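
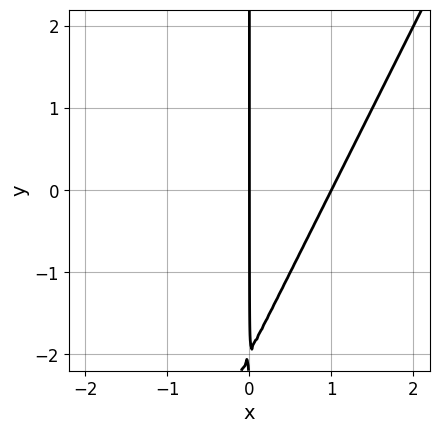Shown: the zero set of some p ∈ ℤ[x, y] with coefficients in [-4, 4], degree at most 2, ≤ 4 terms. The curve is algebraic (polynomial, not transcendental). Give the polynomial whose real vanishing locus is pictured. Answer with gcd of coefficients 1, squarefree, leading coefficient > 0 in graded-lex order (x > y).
2*x^2 - x*y - 2*x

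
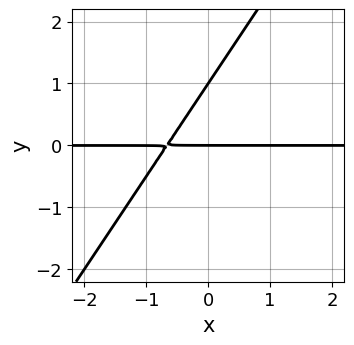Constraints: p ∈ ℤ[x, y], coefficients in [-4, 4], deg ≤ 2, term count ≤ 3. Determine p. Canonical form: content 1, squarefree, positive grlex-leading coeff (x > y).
The degree is 2 — the shape is more complex than any degree-1 curve.
From the visible intercepts: among the integer gridlines, it crosses the y-axis at y ∈ {0, 1}; every point of the x-axis in the box is on the curve.
Together with the visible shape, these determine p as stated.

3*x*y - 2*y^2 + 2*y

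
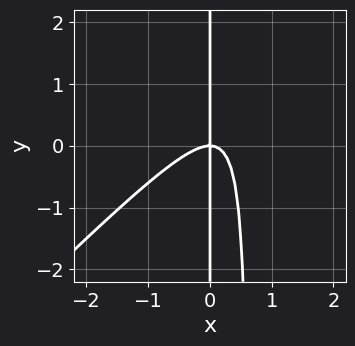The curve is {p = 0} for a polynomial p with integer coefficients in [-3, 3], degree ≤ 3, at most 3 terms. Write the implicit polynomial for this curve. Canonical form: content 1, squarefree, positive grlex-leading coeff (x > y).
3*x^3 - 3*x^2*y + 2*x*y

First, deg p = 3. No degree-2 curve has this shape.
Next, from the visible intercepts: it crosses the x-axis at the gridline x = 0; the visible y-axis segment lies entirely on the curve.
Finally, fitting integer coefficients to these (and the overall shape) gives p.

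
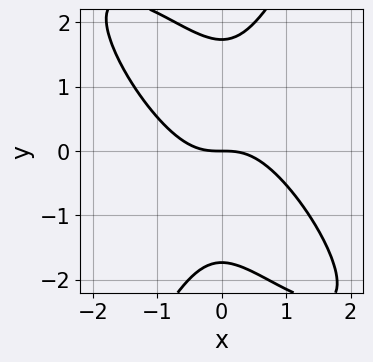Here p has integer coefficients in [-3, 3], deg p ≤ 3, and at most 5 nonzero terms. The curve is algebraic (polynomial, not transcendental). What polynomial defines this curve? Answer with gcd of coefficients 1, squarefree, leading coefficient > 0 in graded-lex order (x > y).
1. deg p = 3. The shape is more complex than any degree-2 curve.
2. From the axis intercepts and sections: it meets the y-axis at y = 0 (among the integer gridlines); one x-axis crossing is at x = 0.
3. These observations pin down the coefficients.

3*x^3 + 3*x^2*y - y^3 + 3*y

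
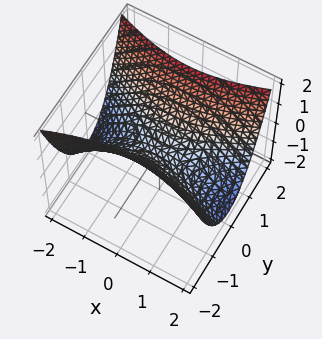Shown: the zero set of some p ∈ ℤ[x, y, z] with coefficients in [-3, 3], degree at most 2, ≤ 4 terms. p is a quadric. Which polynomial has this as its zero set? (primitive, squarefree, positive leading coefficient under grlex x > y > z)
x^2 - 3*y^2 + 3*z

First, deg p = 2.
Next, symmetries: the y ↦ −y reflection is a symmetry, so y appears only in even powers; it's symmetric under x → −x, forcing even powers of x.
Then, checking where it meets the axes: it crosses the x-axis at the gridline x = 0; it meets the y-axis at y = 0 (among the integer gridlines); one z-axis crossing is at z = 0.
Finally, together with the visible shape, these determine p as stated.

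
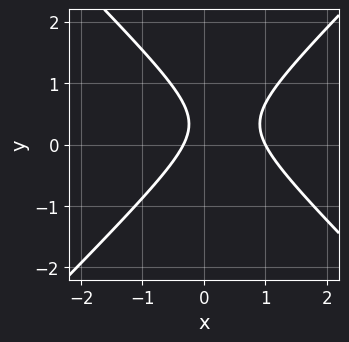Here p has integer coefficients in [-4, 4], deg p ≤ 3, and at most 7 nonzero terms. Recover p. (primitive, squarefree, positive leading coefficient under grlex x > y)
1. deg p = 2.
2. Against the integer gridlines: it misses every integer gridline on the y-axis; it meets the x-axis at x = 1 (among the integer gridlines).
3. Putting this together gives p.

3*x^2 - 3*y^2 - 2*x + 2*y - 1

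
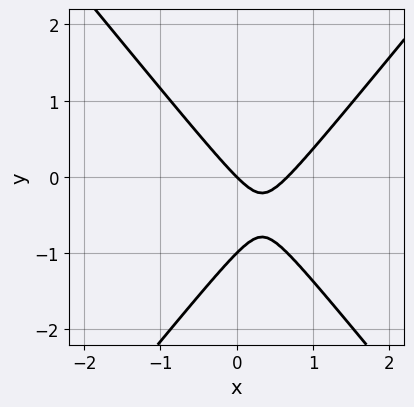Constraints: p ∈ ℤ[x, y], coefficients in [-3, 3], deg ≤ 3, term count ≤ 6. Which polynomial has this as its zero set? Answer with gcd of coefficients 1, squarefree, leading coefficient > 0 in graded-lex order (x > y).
3*x^2 - 2*y^2 - 2*x - 2*y

deg p = 2. The shape is more complex than any degree-1 curve.
Checking where it meets the axes: the y-axis gridline crossings are at y ∈ {-1, 0}; it meets the x-axis at x = 0 (among the integer gridlines).
Putting this together gives p.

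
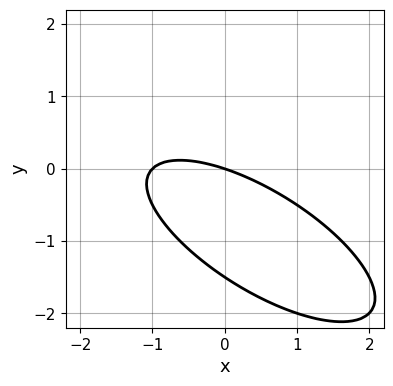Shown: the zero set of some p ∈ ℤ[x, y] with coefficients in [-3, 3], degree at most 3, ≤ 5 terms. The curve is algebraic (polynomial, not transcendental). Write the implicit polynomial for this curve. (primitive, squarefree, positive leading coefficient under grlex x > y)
x^2 + 2*x*y + 2*y^2 + x + 3*y

First, the degree is 2 — no degree-1 curve has this shape.
Next, from the visible intercepts: the x-axis gridline crossings are at x ∈ {-1, 0}; it crosses the y-axis at the gridline y = 0.
Finally, fitting integer coefficients to these (and the overall shape) gives p.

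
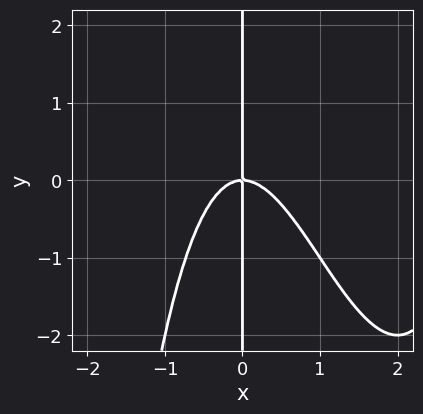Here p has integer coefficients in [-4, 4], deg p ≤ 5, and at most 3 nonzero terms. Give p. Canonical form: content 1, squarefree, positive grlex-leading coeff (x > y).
x^4 - 3*x^3 - 2*x*y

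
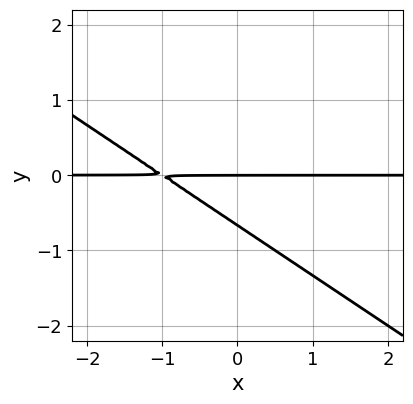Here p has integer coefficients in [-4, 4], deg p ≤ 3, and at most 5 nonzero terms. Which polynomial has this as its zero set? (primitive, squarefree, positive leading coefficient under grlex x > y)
Degree: the shape is more complex than any degree-1 curve, so deg p = 2.
Against the integer gridlines: every point of the x-axis in the box is on the curve; it crosses the y-axis at the gridline y = 0.
These observations pin down the coefficients.

2*x*y + 3*y^2 + 2*y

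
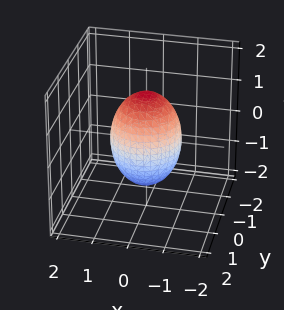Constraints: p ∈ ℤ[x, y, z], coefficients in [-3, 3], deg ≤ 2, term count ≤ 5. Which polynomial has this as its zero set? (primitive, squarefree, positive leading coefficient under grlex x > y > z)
2*x^2 + 2*y^2 + z^2 - 2

(a) The degree is 2 — a closed, bounded, convex surface; a quadric.
(b) Symmetries: it's symmetric under z → −z, forcing even powers of z; every cross-section ⟂ z is a circle, so x, y appear only via x² + y².
(c) From the visible intercepts: a circular section at z = 1 has radius between 0 and 1; the x-axis gridline crossings are at x ∈ {-1, 1}.
(d) The integer polynomial consistent with all of this is the stated p.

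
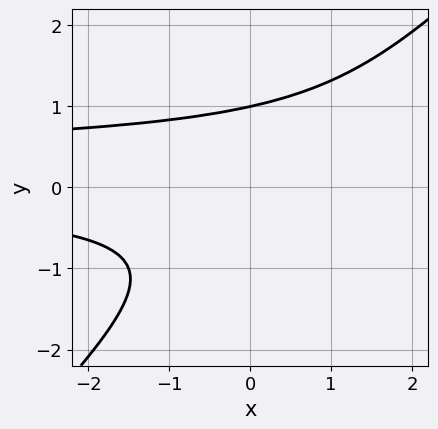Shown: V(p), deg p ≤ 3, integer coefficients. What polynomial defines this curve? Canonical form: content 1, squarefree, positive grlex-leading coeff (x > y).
3*x*y^2 - 3*y^3 - x*y + 3

First, the degree is 3 — the shape is more complex than any degree-2 curve.
Then, against the integer gridlines: it misses every integer gridline on the x-axis; it meets the y-axis at y = 1 (among the integer gridlines).
Finally, solving for integer coefficients yields p as stated.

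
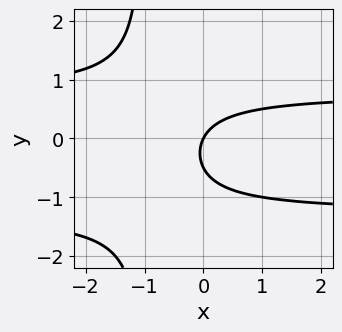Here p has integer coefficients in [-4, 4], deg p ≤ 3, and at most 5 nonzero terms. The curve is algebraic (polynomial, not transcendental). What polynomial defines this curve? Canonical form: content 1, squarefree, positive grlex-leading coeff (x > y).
2*x*y^2 + x*y + 2*y^2 - 2*x + y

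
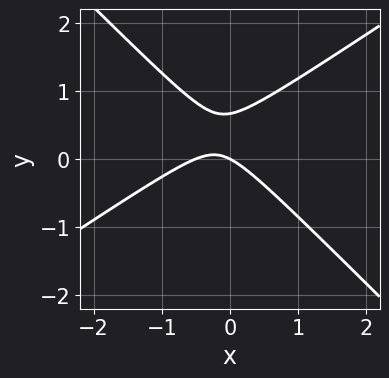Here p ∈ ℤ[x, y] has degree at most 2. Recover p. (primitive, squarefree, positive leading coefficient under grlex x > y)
2*x^2 - x*y - 3*y^2 + x + 2*y

1. deg p = 2. A generic line meets the curve in up to 2 points.
2. From the visible intercepts: it meets the x-axis at x = 0 (among the integer gridlines); one y-axis crossing is at y = 0.
3. These observations pin down the coefficients.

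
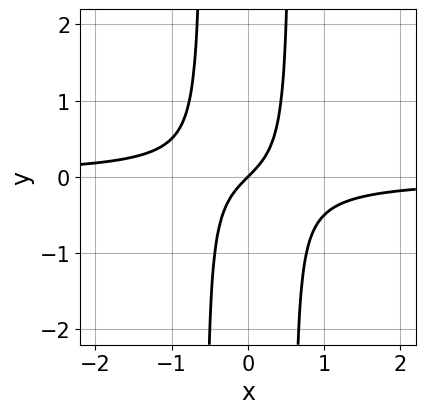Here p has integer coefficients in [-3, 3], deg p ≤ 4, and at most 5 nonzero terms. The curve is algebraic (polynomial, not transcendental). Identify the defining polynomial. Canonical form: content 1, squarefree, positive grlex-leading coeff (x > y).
First, degree: the shape is more complex than any degree-2 curve, so deg p = 3.
Then, against the integer gridlines: it meets the x-axis at x = 0 (among the integer gridlines); it meets the y-axis at y = 0 (among the integer gridlines).
Finally, putting this together gives p.

3*x^2*y + x - y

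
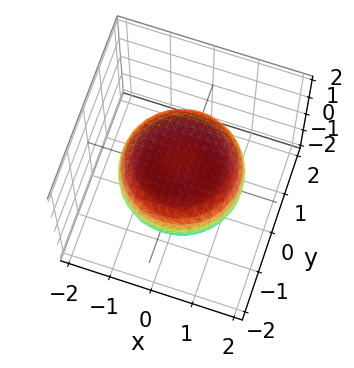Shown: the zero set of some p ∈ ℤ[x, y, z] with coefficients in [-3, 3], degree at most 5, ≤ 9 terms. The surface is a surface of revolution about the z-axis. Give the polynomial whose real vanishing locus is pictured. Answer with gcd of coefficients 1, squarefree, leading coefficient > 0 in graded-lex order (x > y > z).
1. The degree is 4 — a generic line meets the surface in up to 4 points.
2. By symmetry, every cross-section ⟂ z is a circle, so x, y appear only via x² + y².
3. Reading off the gridlines: a circular section at z = 0 has radius between 1 and 2.
4. Assembling these constraints gives the stated polynomial.

x^4 + 2*x^2*y^2 + y^4 - x^2 - y^2 + 3*z^2 - 2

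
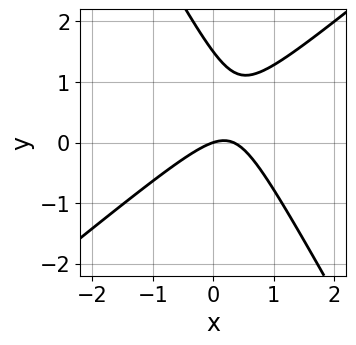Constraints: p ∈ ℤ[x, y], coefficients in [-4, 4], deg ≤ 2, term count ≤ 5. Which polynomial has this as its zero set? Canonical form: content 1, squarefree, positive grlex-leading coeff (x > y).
3*x^2 - 2*x*y - 2*y^2 - x + 3*y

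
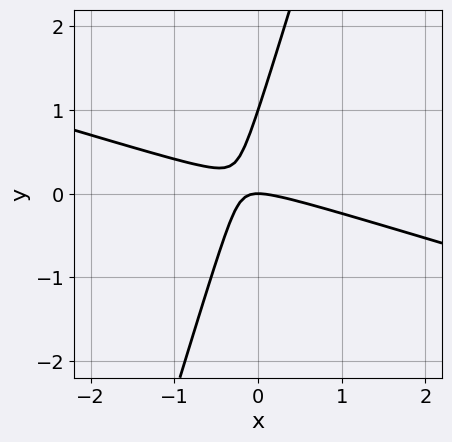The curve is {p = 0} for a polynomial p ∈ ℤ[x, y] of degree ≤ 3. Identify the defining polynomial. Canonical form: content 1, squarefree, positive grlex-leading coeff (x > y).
The degree is 2 — a generic line meets the curve in up to 2 points.
Checking where it meets the axes: it meets the x-axis at x = 0 (among the integer gridlines); among the integer gridlines, it crosses the y-axis at y ∈ {0, 1}.
Matching integer coefficients to the picture gives p.

x^2 + 3*x*y - y^2 + y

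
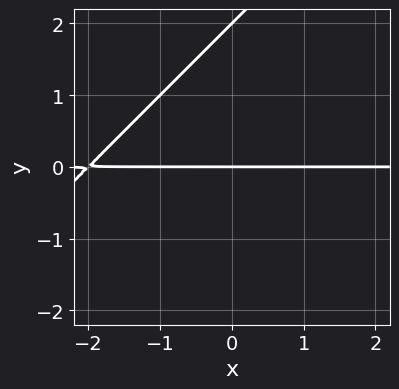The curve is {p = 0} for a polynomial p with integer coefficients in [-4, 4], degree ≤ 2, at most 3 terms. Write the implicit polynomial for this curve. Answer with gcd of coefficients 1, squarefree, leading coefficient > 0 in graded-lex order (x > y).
x*y - y^2 + 2*y

(a) Degree: no degree-1 curve has this shape, so deg p = 2.
(b) Against the integer gridlines: the visible x-axis segment lies entirely on the curve; among the integer gridlines, it crosses the y-axis at y ∈ {0, 2}.
(c) These observations pin down the coefficients.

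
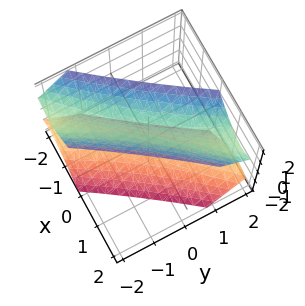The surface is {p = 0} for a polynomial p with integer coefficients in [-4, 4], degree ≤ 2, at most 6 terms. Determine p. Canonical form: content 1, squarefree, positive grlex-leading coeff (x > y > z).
2*x^2 - 3*x*y + y^2 - z^2 + 1

First, the picture has 2 separate pieces. They look like related sheets of one shape, so recover p as a whole.
Next, degree: no degree-1 surface has this shape, so deg p = 2.
Next, against the integer gridlines: the surface avoids every integer x-axis point in the box; among the integer gridlines, it crosses the z-axis at z ∈ {-1, 1}; it misses every integer gridline on the y-axis.
Finally, the integer polynomial consistent with all of this is the stated p.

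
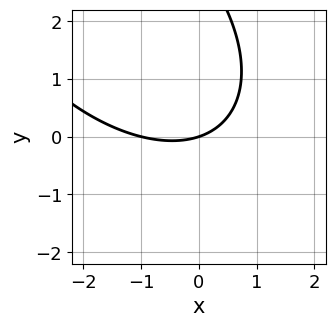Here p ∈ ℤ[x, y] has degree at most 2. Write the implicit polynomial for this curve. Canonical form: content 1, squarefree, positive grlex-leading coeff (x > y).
x^2 + x*y + y^2 + x - 3*y

The degree is 2 — a generic line meets the curve in up to 2 points.
Against the integer gridlines: the x-axis gridline crossings are at x ∈ {-1, 0}; one y-axis crossing is at y = 0.
These observations pin down the coefficients.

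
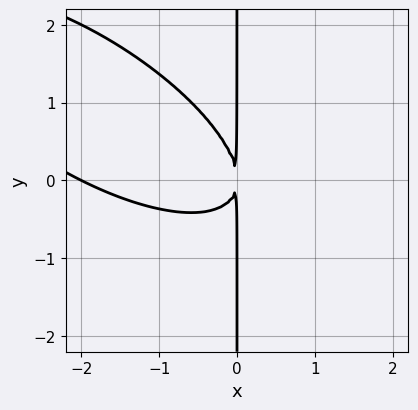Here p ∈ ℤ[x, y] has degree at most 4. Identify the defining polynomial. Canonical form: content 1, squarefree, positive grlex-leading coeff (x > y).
Degree: a generic line meets the curve in up to 3 points, so deg p = 3.
Observable constraints: every point of the y-axis in the box is on the curve; one x-axis crossing is at x = -2.
Matching integer coefficients to the picture gives p.

x^3 + 2*x^2*y + 2*x*y^2 + 2*x^2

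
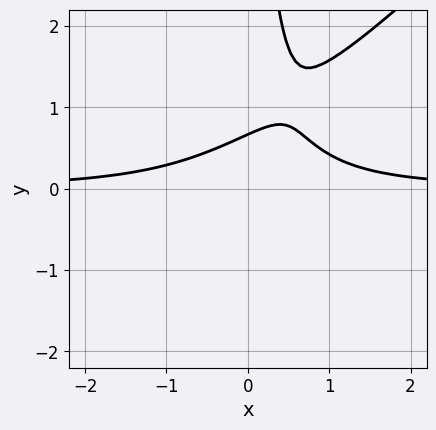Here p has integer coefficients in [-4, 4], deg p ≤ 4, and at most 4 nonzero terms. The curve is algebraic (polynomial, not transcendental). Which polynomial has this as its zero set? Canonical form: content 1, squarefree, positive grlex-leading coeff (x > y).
First, the degree is 3 — no degree-2 curve has this shape.
Then, observable constraints: no x-intercept at any integer in the box.
Finally, solving for integer coefficients yields p as stated.

3*x^2*y - 3*x*y^2 + 3*y - 2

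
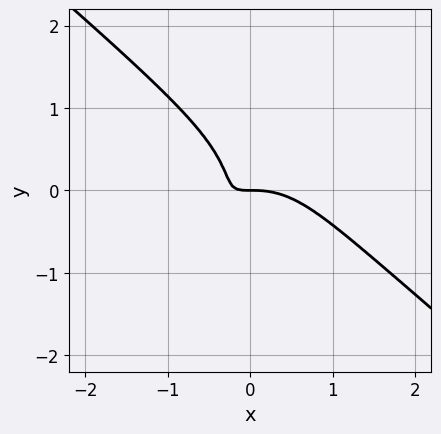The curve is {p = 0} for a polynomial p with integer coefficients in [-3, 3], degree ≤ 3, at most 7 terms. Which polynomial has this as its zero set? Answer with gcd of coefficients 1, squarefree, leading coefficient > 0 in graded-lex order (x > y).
2*x^3 - x*y^2 + 2*y^3 + 3*x*y + y

deg p = 3. No degree-2 curve has this shape.
From the axis intercepts and sections: one y-axis crossing is at y = 0; one x-axis crossing is at x = 0.
Together with the visible shape, these determine p as stated.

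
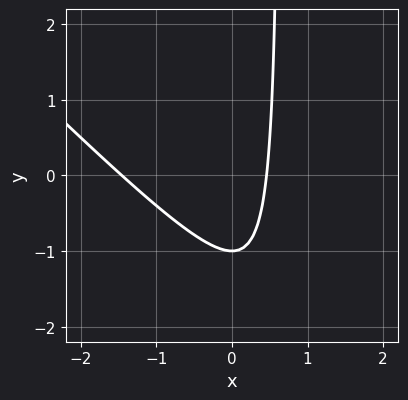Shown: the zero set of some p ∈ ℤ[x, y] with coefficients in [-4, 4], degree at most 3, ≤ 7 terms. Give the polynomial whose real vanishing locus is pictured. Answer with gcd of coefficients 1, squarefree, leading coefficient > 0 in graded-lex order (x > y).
(a) deg p = 2.
(b) Reading off the gridlines: one y-axis crossing is at y = -1.
(c) Together with the visible shape, these determine p as stated.

3*x^2 + 3*x*y + 3*x - 2*y - 2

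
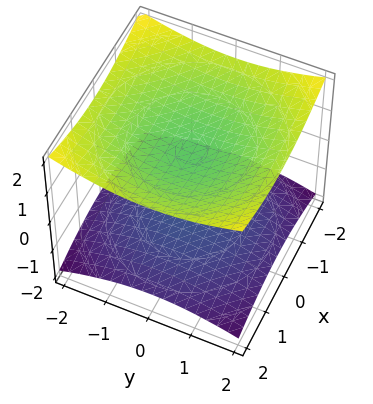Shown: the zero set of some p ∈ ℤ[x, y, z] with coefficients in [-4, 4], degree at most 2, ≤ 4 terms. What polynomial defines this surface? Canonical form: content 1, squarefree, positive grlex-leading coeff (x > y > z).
x^2 + y^2 - 3*z^2 + 3

(a) The picture has 2 separate pieces.
(b) deg p = 2.
(c) Symmetries: the z ↦ −z reflection is a symmetry, so z appears only in even powers; the z-axis is an axis of rotation, so x and y enter only as x² + y².
(d) Against the integer gridlines: it misses every integer gridline on the y-axis; among the integer gridlines, it crosses the z-axis at z ∈ {-1, 1}; it misses every integer gridline on the x-axis.
(e) Solving for integer coefficients yields p as stated.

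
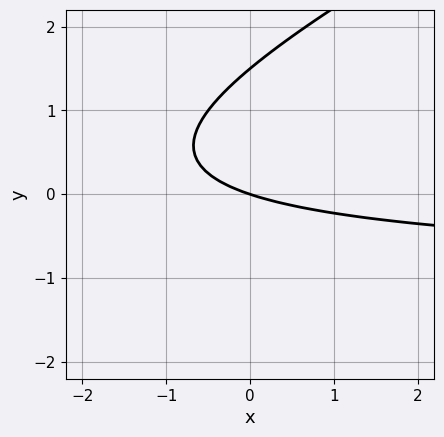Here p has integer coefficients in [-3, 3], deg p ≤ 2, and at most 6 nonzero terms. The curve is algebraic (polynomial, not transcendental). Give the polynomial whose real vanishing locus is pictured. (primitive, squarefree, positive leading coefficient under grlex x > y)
x*y - 2*y^2 + x + 3*y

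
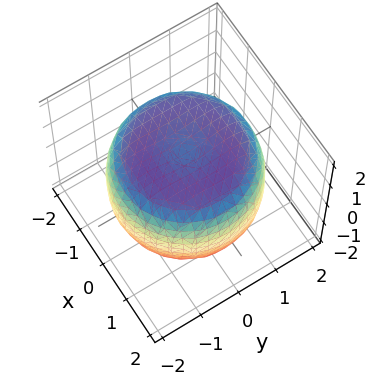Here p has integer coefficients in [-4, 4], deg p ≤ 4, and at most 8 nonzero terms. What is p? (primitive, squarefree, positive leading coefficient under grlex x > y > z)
x^4 + 2*x^2*y^2 + y^4 - 2*x^2 - 2*y^2 + 2*z^2 - 3

(a) Degree: the shape is more complex than any degree-3 surface, so deg p = 4.
(b) Symmetries: rotational symmetry about the z-axis ⇒ p depends on x, y only through x² + y².
(c) Reading off the gridlines: a circular section at z = 0 has radius between 1 and 2.
(d) These observations pin down the coefficients.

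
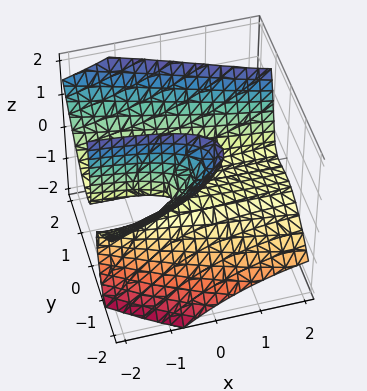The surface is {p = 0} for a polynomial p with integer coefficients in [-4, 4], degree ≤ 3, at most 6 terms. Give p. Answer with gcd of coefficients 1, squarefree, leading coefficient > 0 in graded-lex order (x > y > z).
The picture has 2 separate pieces.
deg p = 3.
Against the integer gridlines: it crosses the z-axis at the gridline z = 0; the y-axis gridline crossings are at y ∈ {-1, 0}; the visible x-axis segment lies entirely on the surface.
Putting this together gives p.

3*x*y*z + 3*y^3 - 2*y*z^2 + 3*y^2 - 3*z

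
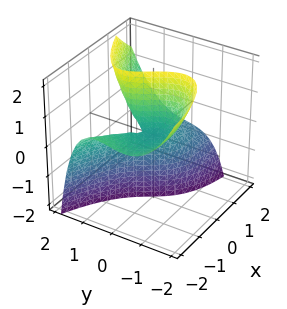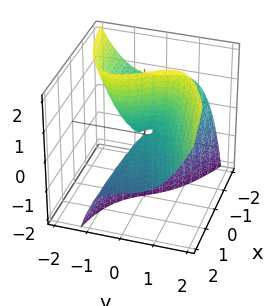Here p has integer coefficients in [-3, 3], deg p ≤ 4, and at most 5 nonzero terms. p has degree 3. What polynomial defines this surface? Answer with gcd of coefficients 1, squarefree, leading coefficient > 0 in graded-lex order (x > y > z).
(a) deg p = 3.
(b) From the axis intercepts and sections: it meets the x-axis at x = 0 (among the integer gridlines); it meets the y-axis at y = 0 (among the integer gridlines); the visible z-axis segment lies entirely on the surface.
(c) Together with the visible shape, these determine p as stated.

2*y^3 - x^2 - 3*x*z - 2*y*z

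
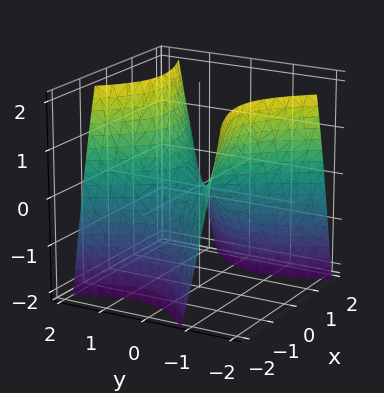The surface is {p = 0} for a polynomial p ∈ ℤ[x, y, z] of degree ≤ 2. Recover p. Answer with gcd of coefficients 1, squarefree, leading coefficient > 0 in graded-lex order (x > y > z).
First, the degree is 2 — the shape is more complex than any degree-1 surface.
Then, against the integer gridlines: one y-axis crossing is at y = 0; it meets the z-axis at z = 0 (among the integer gridlines); it crosses the x-axis at the gridline x = 0.
Finally, solving for integer coefficients yields p as stated.

x^2 - x*y - y^2 + z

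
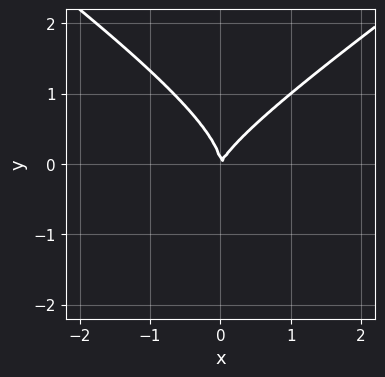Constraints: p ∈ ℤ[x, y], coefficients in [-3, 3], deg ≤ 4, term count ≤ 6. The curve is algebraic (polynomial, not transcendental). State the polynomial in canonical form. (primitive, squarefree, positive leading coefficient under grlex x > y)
x^2*y - 2*y^3 + 2*x^2 - x*y

The degree is 3 — no degree-2 curve has this shape.
Checking where it meets the axes: one y-axis crossing is at y = 0; it crosses the x-axis at the gridline x = 0.
The integer polynomial consistent with all of this is the stated p.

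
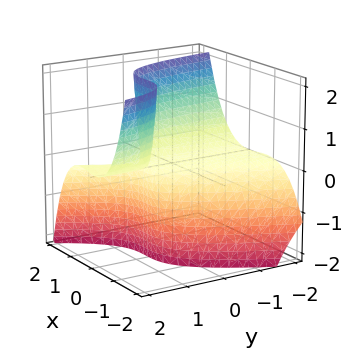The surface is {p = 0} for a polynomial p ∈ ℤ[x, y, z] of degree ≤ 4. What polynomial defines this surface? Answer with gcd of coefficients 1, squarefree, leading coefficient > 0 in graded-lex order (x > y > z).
2*x^3 - x^2*y + 3*y*z - 2*z

(a) The degree is 3 — the shape is more complex than any degree-2 surface.
(b) Checking where it meets the axes: the visible y-axis segment lies entirely on the surface; one z-axis crossing is at z = 0.
(c) These observations pin down the coefficients.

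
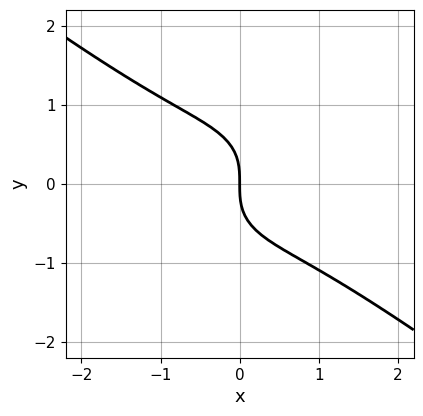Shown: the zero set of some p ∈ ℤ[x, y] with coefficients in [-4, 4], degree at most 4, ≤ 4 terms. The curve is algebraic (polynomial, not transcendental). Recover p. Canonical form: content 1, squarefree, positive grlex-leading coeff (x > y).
2*x^3 + x^2*y + 3*y^3 + 3*x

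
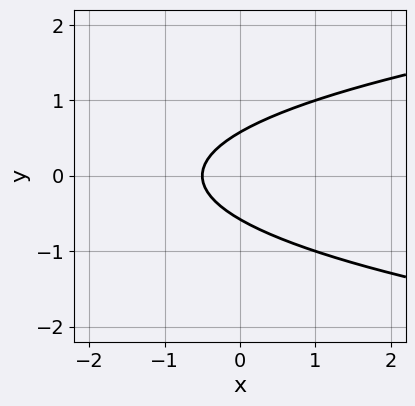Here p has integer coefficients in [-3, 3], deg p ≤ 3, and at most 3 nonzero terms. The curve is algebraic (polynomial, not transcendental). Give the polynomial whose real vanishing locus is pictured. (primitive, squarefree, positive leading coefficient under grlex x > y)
3*y^2 - 2*x - 1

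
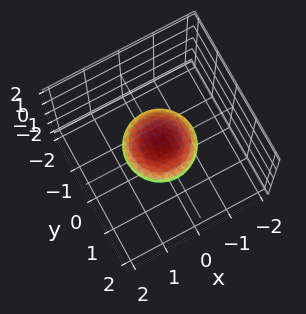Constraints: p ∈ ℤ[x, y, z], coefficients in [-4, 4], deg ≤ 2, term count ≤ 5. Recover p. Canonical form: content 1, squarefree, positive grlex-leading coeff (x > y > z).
1. The degree is 2 — bounded and convex; a quadric.
2. Symmetries: mirror symmetry z ↦ −z ⇒ only even powers of z; the z-axis is an axis of rotation, so x and y enter only as x² + y².
3. Reading off the gridlines: a circular section at z = 0 has radius exactly 1; among the integer gridlines, it crosses the x-axis at x ∈ {-1, 1}; among the integer gridlines, it crosses the y-axis at y ∈ {-1, 1}.
4. Putting this together gives p.

x^2 + y^2 + 2*z^2 - 1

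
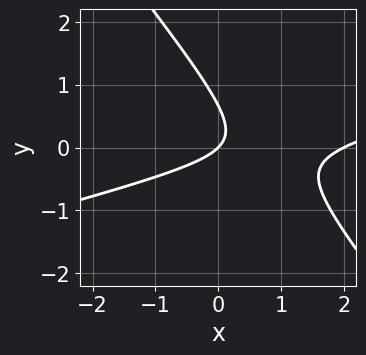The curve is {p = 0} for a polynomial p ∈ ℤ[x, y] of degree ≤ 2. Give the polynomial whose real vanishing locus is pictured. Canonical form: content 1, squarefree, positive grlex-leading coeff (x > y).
x^2 - 3*x*y - 3*y^2 - 2*x + 2*y

1. The degree is 2 — the shape is more complex than any degree-1 curve.
2. Against the integer gridlines: one y-axis crossing is at y = 0; among the integer gridlines, it crosses the x-axis at x ∈ {0, 2}.
3. Matching integer coefficients to the picture gives p.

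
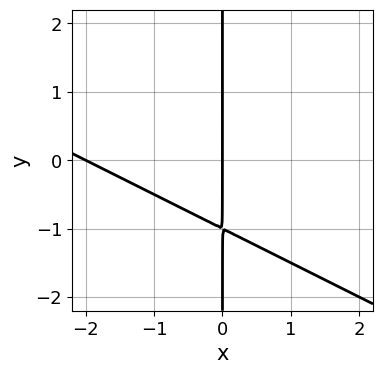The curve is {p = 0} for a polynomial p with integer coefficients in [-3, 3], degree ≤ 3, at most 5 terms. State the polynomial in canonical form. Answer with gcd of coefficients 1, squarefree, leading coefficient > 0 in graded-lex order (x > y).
x^2 + 2*x*y + 2*x

1. Degree: a generic line meets the curve in up to 2 points, so deg p = 2.
2. Against the integer gridlines: among the integer gridlines, it crosses the x-axis at x ∈ {-2, 0}; every point of the y-axis in the box is on the curve.
3. Assembling these constraints gives the stated polynomial.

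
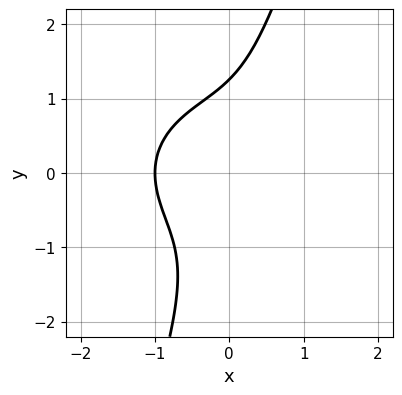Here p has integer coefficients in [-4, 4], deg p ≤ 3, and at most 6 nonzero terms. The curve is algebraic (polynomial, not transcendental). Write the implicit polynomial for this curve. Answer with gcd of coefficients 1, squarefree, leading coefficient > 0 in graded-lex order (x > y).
(a) deg p = 3.
(b) Reading off the gridlines: it crosses the x-axis at the gridline x = -1.
(c) The integer polynomial consistent with all of this is the stated p.

2*x^3 + 3*x*y^2 - y^3 + 2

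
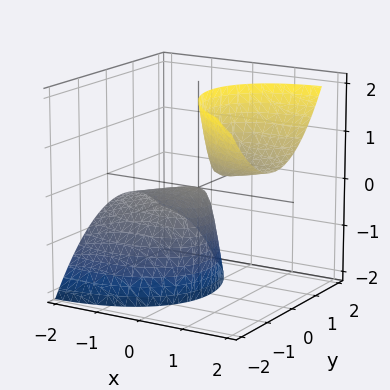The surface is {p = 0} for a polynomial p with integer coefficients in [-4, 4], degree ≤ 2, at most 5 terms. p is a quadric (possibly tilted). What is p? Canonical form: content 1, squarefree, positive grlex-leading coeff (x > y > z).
I count 2 distinct pieces. Treating them together as one polynomial.
The degree is 2 — the shape is more complex than any degree-1 surface.
Reading off the gridlines: one y-axis crossing is at y = 0; one z-axis crossing is at z = 0; one x-axis crossing is at x = 0.
Putting this together gives p.

x^2 + x*y - 3*x*z + 2*y^2 + z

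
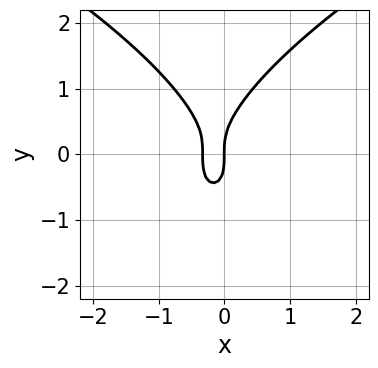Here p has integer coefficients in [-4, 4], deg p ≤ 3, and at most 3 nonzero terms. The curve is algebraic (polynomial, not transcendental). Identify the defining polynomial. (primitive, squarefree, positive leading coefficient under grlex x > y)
Degree: a generic line meets the curve in up to 3 points, so deg p = 3.
From the visible intercepts: one x-axis crossing is at x = 0; it meets the y-axis at y = 0 (among the integer gridlines).
Solving for integer coefficients yields p as stated.

y^3 - 3*x^2 - x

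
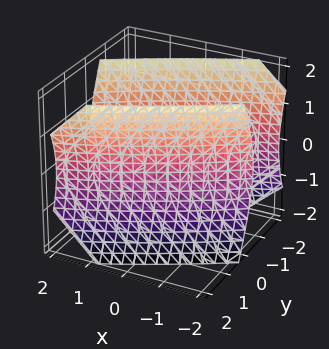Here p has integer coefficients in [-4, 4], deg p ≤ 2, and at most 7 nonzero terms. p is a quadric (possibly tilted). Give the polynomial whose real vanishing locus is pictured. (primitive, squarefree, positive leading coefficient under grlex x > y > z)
x^2 - 3*x*y + 3*y^2 - z^2 - 3

1. I count 2 distinct pieces. Treating them together as one polynomial.
2. Degree: the shape is more complex than any degree-1 surface, so deg p = 2.
3. Against the integer gridlines: the y-axis gridline crossings are at y ∈ {-1, 1}; it misses every integer gridline on the z-axis.
4. Matching integer coefficients to the picture gives p.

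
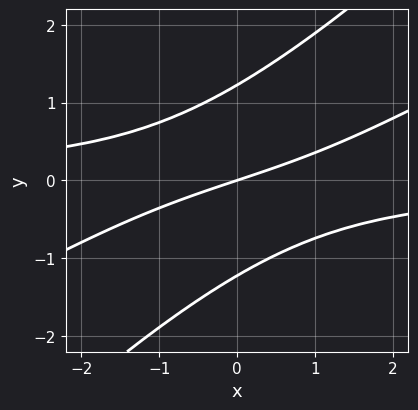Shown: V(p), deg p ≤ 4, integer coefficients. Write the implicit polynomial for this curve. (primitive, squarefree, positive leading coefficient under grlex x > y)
x^2*y - 3*x*y^2 + 2*y^3 + x - 3*y

1. Degree: no degree-2 curve has this shape, so deg p = 3.
2. Against the integer gridlines: it meets the x-axis at x = 0 (among the integer gridlines); it meets the y-axis at y = 0 (among the integer gridlines).
3. Together with the visible shape, these determine p as stated.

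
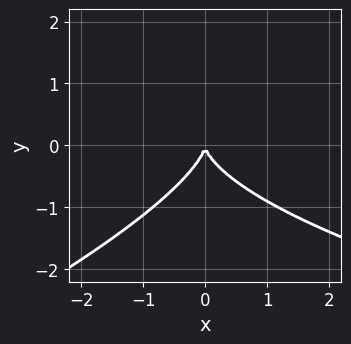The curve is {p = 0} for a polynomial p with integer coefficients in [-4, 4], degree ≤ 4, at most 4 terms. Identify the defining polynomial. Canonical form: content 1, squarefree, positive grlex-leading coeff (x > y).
1. The degree is 3 — no degree-2 curve has this shape.
2. Reading off the gridlines: it crosses the x-axis at the gridline x = 0; one y-axis crossing is at y = 0.
3. Solving for integer coefficients yields p as stated.

x*y^2 - 3*y^3 - 3*x^2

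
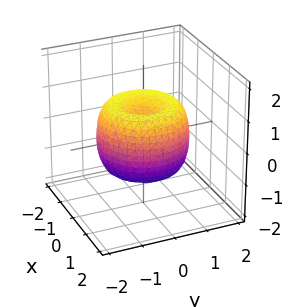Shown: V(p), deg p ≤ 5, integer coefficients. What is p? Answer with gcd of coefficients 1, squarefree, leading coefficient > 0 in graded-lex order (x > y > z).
(a) deg p = 4. The shape is more complex than any degree-3 surface.
(b) Symmetry: the z-axis is an axis of rotation, so x and y enter only as x² + y².
(c) Observable constraints: a circular section at z = 0 has radius between 1 and 2.
(d) Solving for integer coefficients yields p as stated.

2*x^4 + 4*x^2*y^2 + 2*y^4 - 3*x^2 - 3*y^2 + 2*z^2 - 1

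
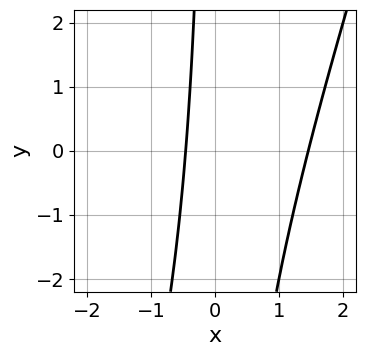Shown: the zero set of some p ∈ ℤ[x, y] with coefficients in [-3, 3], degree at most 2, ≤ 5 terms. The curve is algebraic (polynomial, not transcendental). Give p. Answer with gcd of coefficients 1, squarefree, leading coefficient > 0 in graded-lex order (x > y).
3*x^2 - x*y - 3*x - 2

First, degree: no degree-1 curve has this shape, so deg p = 2.
Next, observable constraints: the curve avoids every integer y-axis point in the box.
Finally, assembling these constraints gives the stated polynomial.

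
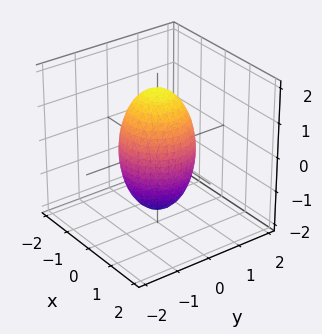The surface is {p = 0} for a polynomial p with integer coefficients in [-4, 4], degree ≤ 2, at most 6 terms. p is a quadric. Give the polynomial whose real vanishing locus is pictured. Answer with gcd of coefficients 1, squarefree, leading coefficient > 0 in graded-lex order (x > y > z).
3*x^2 + 3*y^2 + z^2 - 3

First, deg p = 2. A closed, bounded, convex surface; a quadric.
Then, symmetries: it's symmetric under z → −z, forcing even powers of z; the z-axis is an axis of rotation, so x and y enter only as x² + y².
Then, checking where it meets the axes: a circular section at z = -1 has radius between 0 and 1; the x-axis gridline crossings are at x ∈ {-1, 1}; among the integer gridlines, it crosses the y-axis at y ∈ {-1, 1}.
Finally, matching integer coefficients to the picture gives p.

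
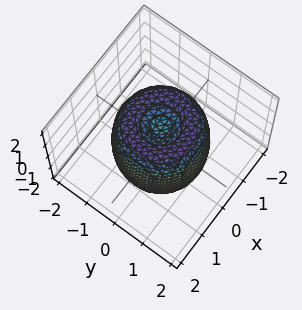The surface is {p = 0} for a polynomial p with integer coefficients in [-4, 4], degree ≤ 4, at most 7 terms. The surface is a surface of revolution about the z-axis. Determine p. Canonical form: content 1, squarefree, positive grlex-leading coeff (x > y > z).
2*x^4 + 4*x^2*y^2 + 2*y^4 - 3*x^2 - 3*y^2 + z^2 - 1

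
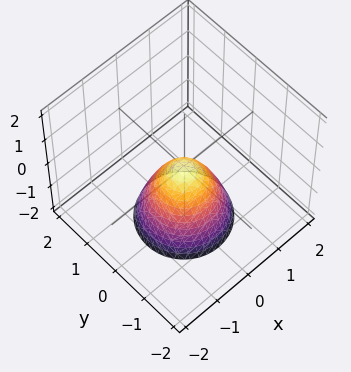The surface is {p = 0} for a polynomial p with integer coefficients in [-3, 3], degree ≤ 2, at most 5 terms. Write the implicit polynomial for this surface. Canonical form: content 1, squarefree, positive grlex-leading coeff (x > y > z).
1. The degree is 2 — a single bowl opening along one axis; a quadric.
2. Symmetries: rotational symmetry about the z-axis ⇒ p depends on x, y only through x² + y².
3. Reading off the gridlines: it meets the y-axis at y = 0 (among the integer gridlines); one x-axis crossing is at x = 0; a circular section at z = -1 has radius between 0 and 1; it meets the z-axis at z = 0 (among the integer gridlines).
4. Matching integer coefficients to the picture gives p.

3*x^2 + 3*y^2 + 2*z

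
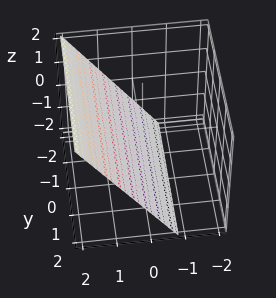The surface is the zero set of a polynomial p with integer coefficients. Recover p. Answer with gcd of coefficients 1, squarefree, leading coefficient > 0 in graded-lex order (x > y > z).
3*x - 2*z - 2

(a) deg p = 1.
(b) Against the integer gridlines: it meets the z-axis at z = -1 (among the integer gridlines); no y-intercept at any integer in the box.
(c) Together with the visible shape, these determine p as stated.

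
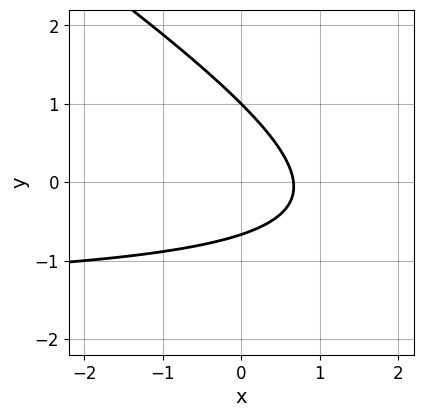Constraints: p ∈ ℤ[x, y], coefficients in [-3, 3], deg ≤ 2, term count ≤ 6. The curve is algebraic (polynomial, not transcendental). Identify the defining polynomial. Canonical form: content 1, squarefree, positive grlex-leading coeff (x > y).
The degree is 2 — no degree-1 curve has this shape.
From the axis intercepts and sections: one y-axis crossing is at y = 1.
Solving for integer coefficients yields p as stated.

2*x*y + 3*y^2 + 3*x - y - 2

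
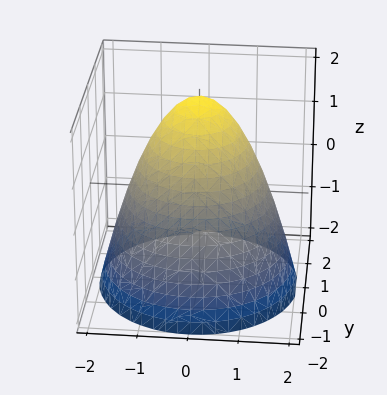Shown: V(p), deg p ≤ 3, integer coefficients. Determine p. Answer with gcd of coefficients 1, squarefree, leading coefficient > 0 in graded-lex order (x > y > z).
(a) The degree is 2 — no degree-1 surface has this shape.
(b) Symmetries: every cross-section ⟂ z is a circle, so x, y appear only via x² + y².
(c) Reading off the gridlines: a circular section at z = 1 has radius exactly 1; one z-axis crossing is at z = 2.
(d) Fitting integer coefficients to these (and the overall shape) gives p.

x^2 + y^2 + z - 2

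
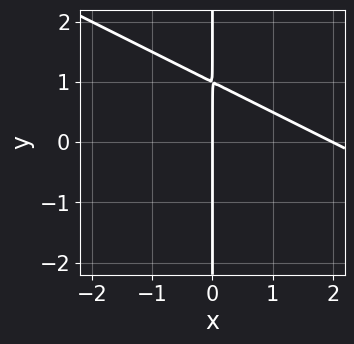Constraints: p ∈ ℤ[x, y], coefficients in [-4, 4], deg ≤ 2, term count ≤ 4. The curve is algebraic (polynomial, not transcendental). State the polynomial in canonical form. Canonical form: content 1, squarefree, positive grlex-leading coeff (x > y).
1. The degree is 2 — no degree-1 curve has this shape.
2. From the axis intercepts and sections: the x-axis gridline crossings are at x ∈ {0, 2}; every point of the y-axis in the box is on the curve.
3. Matching integer coefficients to the picture gives p.

x^2 + 2*x*y - 2*x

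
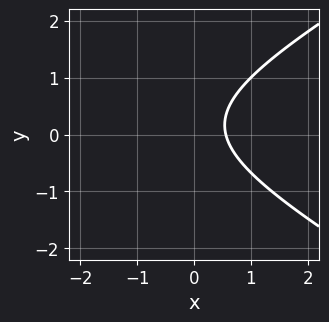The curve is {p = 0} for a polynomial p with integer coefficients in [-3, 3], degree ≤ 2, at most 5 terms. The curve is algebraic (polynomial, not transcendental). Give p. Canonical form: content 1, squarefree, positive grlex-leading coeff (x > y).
(a) Degree: a generic line meets the curve in up to 2 points, so deg p = 2.
(b) Observable constraints: no y-intercept at any integer in the box.
(c) These observations pin down the coefficients.

x^2 - 3*y^2 + 3*x + y - 2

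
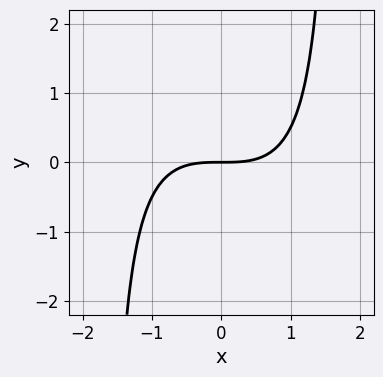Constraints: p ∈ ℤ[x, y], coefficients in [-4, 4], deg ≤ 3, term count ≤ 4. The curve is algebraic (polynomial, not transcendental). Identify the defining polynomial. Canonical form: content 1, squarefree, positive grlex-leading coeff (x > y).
x^3 + x^2*y - 3*y

(a) deg p = 3. The shape is more complex than any degree-2 curve.
(b) Against the integer gridlines: one x-axis crossing is at x = 0; it meets the y-axis at y = 0 (among the integer gridlines).
(c) These observations pin down the coefficients.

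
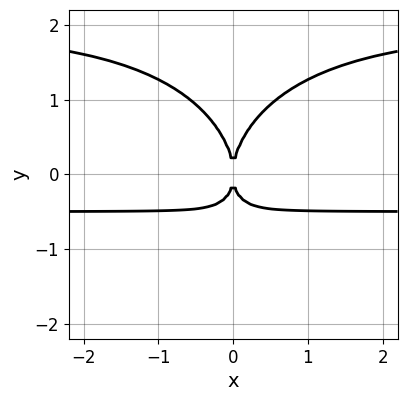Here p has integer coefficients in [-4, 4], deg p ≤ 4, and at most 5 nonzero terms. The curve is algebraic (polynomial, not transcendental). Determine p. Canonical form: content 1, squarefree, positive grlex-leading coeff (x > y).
2*x^2*y^2 + y^4 - 3*x^2*y - 2*x^2

(a) Degree: no degree-3 curve has this shape, so deg p = 4.
(b) Symmetries: it's symmetric under x → −x, forcing even powers of x.
(c) From the axis intercepts and sections: it meets the x-axis at x = 0 (among the integer gridlines); one y-axis crossing is at y = 0.
(d) The integer polynomial consistent with all of this is the stated p.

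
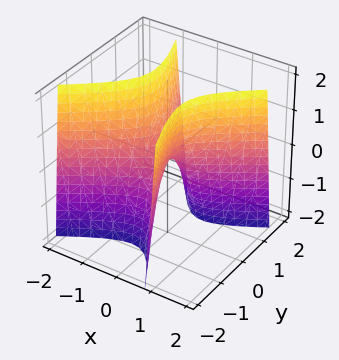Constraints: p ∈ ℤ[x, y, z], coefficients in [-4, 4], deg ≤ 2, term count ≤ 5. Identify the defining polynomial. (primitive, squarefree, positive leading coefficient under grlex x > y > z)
(a) Degree: a generic line meets the surface in up to 2 points, so deg p = 2.
(b) Against the integer gridlines: it meets the y-axis at y = 0 (among the integer gridlines); one z-axis crossing is at z = 0; one x-axis crossing is at x = 0.
(c) Together with the visible shape, these determine p as stated.

3*x^2 - 3*x*y - 2*y^2 - z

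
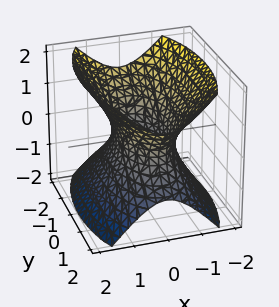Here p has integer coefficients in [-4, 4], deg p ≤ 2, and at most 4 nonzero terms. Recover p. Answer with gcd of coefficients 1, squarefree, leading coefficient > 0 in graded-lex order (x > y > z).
3*x^2 + y^2 - 2*z^2 - 2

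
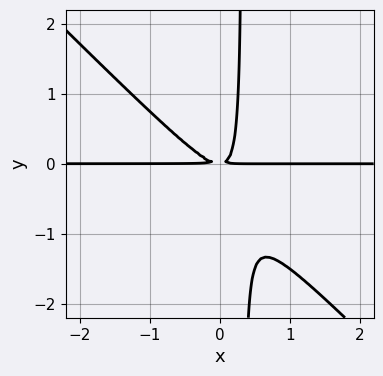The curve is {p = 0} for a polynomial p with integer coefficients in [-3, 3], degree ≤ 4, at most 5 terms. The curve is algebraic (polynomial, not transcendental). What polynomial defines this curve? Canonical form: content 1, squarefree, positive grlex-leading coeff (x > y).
3*x^2*y + 3*x*y^2 - y^2

First, degree: no degree-2 curve has this shape, so deg p = 3.
Next, reading off the gridlines: the visible x-axis segment lies entirely on the curve.
Finally, matching integer coefficients to the picture gives p.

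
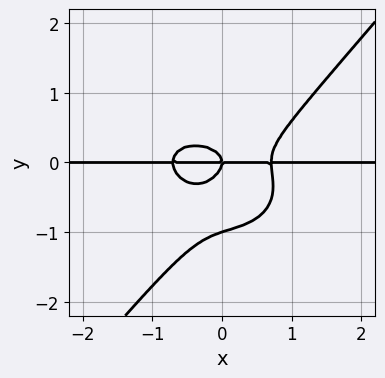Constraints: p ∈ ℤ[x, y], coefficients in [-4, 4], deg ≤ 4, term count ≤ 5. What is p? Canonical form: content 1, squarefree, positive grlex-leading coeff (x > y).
1. Degree: the shape is more complex than any degree-3 curve, so deg p = 4.
2. Checking where it meets the axes: the y-axis gridline crossings are at y ∈ {-1, 0}; every point of the x-axis in the box is on the curve.
3. Assembling these constraints gives the stated polynomial.

2*x^3*y + 2*x*y^3 - 3*y^4 - 3*y^3 - x*y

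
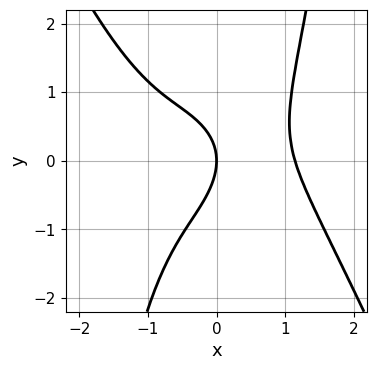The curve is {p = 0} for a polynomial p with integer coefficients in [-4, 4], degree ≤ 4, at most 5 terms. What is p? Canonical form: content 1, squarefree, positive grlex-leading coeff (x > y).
2*x^4 + x^3*y + x*y - 2*y^2 - 3*x

(a) The degree is 4 — no degree-3 curve has this shape.
(b) Against the integer gridlines: it crosses the y-axis at the gridline y = 0; it crosses the x-axis at the gridline x = 0.
(c) Assembling these constraints gives the stated polynomial.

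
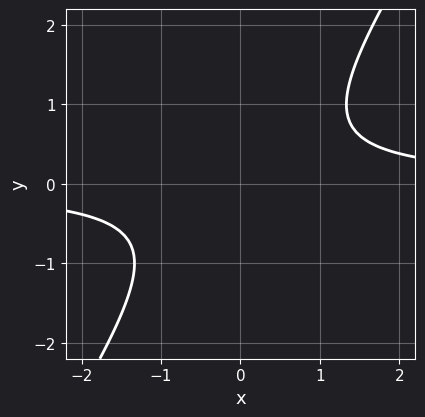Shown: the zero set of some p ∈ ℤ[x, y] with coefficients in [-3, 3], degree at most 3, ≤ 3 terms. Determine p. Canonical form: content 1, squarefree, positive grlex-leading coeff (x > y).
(a) Degree: the shape is more complex than any degree-1 curve, so deg p = 2.
(b) From the axis intercepts and sections: the curve avoids every integer y-axis point in the box; no x-intercept at any integer in the box.
(c) Putting this together gives p.

3*x*y - 2*y^2 - 2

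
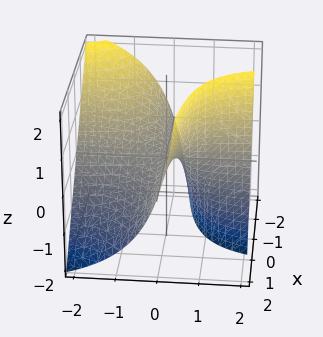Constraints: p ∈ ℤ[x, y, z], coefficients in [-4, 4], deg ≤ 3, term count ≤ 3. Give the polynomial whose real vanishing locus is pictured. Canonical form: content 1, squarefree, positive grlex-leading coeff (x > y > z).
3*x*y + 2*y*z - 2*z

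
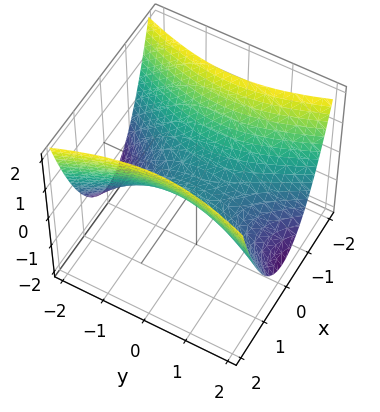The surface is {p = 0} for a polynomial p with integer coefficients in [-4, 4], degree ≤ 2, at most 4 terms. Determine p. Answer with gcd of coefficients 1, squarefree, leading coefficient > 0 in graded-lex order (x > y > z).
First, deg p = 2. A hyperbolic paraboloid; a quadric.
Then, symmetries: mirror symmetry y ↦ −y ⇒ only even powers of y; it's symmetric under x → −x, forcing even powers of x.
Then, against the integer gridlines: it meets the z-axis at z = 0 (among the integer gridlines); it meets the y-axis at y = 0 (among the integer gridlines); it meets the x-axis at x = 0 (among the integer gridlines).
Finally, together with the visible shape, these determine p as stated.

3*x^2 - y^2 - 3*z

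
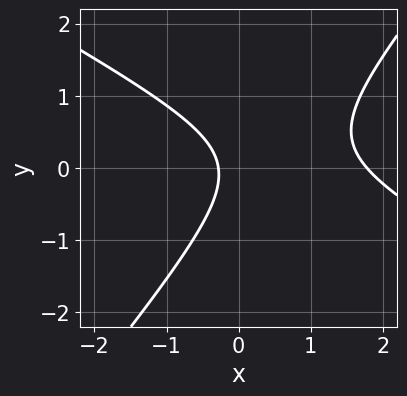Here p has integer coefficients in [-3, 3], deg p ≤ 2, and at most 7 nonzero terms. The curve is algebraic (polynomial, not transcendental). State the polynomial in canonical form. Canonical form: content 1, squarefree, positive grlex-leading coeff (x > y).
2*x^2 + 2*x*y - 3*y^2 - 3*x - 1

1. deg p = 2. No degree-1 curve has this shape.
2. Against the integer gridlines: the curve avoids every integer y-axis point in the box.
3. These observations pin down the coefficients.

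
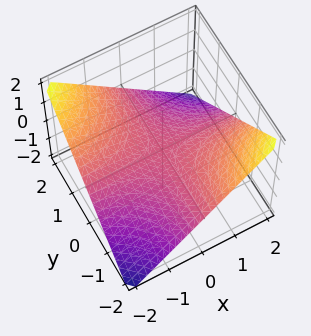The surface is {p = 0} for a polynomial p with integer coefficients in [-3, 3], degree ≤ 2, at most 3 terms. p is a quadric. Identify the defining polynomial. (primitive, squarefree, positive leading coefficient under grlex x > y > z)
x*y + 2*z

(a) deg p = 2.
(b) From the axis intercepts and sections: every point of the y-axis in the box is on the surface; it crosses the z-axis at the gridline z = 0; every point of the x-axis in the box is on the surface.
(c) These observations pin down the coefficients.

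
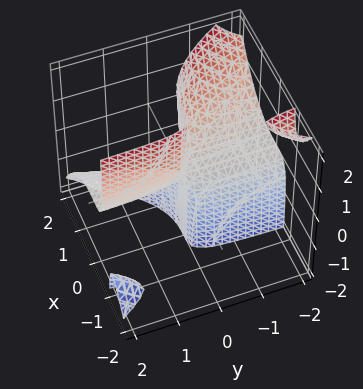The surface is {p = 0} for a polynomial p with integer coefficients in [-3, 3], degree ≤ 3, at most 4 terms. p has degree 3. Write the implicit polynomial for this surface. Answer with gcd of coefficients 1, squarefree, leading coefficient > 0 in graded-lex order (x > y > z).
3*x^3 + 3*x*y*z + 2*y*z

(a) The picture has 3 separate pieces. They look like related sheets of one shape, so recover p as a whole.
(b) The degree is 3 — no degree-2 surface has this shape.
(c) From the visible intercepts: every point of the z-axis in the box is on the surface; every point of the y-axis in the box is on the surface; it crosses the x-axis at the gridline x = 0.
(d) Fitting integer coefficients to these (and the overall shape) gives p.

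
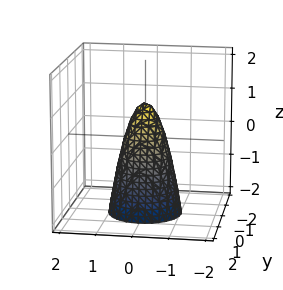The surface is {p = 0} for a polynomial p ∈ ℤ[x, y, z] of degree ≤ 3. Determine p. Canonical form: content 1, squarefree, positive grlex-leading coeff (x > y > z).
3*x^2 + 3*y^2 + z - 1

1. Degree: a generic line meets the surface in up to 2 points, so deg p = 2.
2. Symmetries: every cross-section ⟂ z is a circle, so x, y appear only via x² + y².
3. Observable constraints: a circular section at z = -1 has radius between 0 and 1; one z-axis crossing is at z = 1.
4. Fitting integer coefficients to these (and the overall shape) gives p.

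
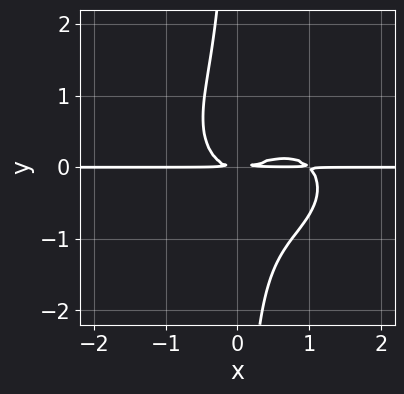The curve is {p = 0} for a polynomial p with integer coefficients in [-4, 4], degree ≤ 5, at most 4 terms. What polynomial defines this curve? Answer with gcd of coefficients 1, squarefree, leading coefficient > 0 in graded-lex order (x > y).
2*x^3*y + 3*x*y^3 - 2*x^2*y + 2*y^2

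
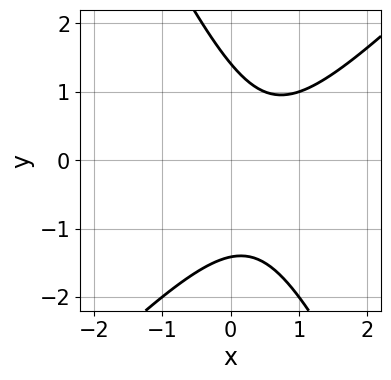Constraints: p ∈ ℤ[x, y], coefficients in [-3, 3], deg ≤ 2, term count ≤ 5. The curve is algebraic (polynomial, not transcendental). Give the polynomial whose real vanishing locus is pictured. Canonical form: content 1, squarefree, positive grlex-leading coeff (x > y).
2*x^2 - x*y - y^2 - 2*x + 2

1. deg p = 2. A generic line meets the curve in up to 2 points.
2. Reading off the gridlines: it misses every integer gridline on the x-axis.
3. Fitting integer coefficients to these (and the overall shape) gives p.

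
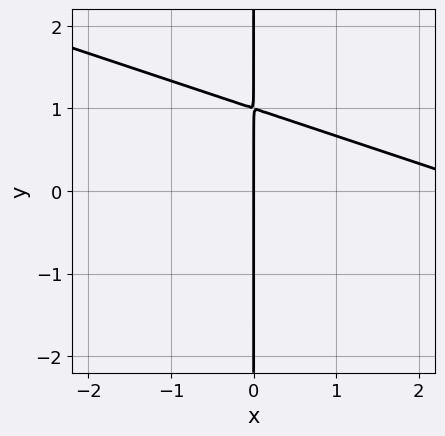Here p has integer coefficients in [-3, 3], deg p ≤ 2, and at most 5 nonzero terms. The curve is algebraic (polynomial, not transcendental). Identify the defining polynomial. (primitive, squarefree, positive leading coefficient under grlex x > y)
x^2 + 3*x*y - 3*x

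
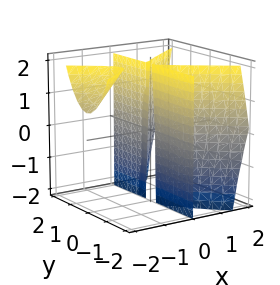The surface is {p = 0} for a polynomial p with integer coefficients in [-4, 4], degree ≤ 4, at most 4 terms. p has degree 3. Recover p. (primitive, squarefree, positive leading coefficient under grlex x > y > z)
x^3 - x^2*z - 2*x*y^2 + 3*x^2

There are 3 components.
Degree: the shape is more complex than any degree-2 surface, so deg p = 3.
Against the integer gridlines: the visible z-axis segment lies entirely on the surface; the visible y-axis segment lies entirely on the surface.
The integer polynomial consistent with all of this is the stated p.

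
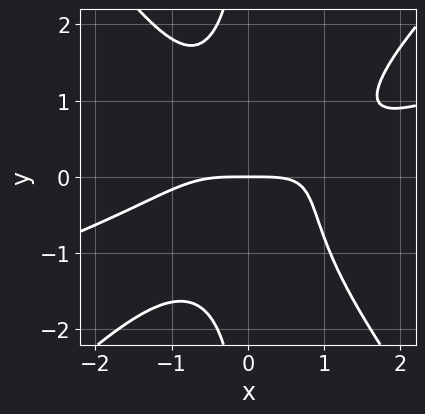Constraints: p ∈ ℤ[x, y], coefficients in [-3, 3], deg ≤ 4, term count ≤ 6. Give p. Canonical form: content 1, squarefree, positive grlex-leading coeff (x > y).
x^4 - 3*x^3*y + 2*x*y^3 + 3*y

(a) Degree: the shape is more complex than any degree-3 curve, so deg p = 4.
(b) Reading off the gridlines: one y-axis crossing is at y = 0; it meets the x-axis at x = 0 (among the integer gridlines).
(c) Solving for integer coefficients yields p as stated.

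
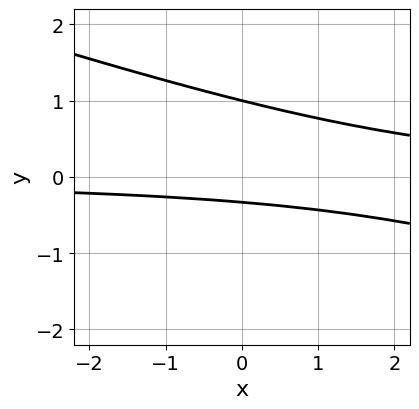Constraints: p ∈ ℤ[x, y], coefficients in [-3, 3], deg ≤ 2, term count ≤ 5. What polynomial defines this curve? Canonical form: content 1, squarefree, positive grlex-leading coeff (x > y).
First, deg p = 2.
Next, checking where it meets the axes: it meets the y-axis at y = 1 (among the integer gridlines); no x-intercept at any integer in the box.
Finally, solving for integer coefficients yields p as stated.

x*y + 3*y^2 - 2*y - 1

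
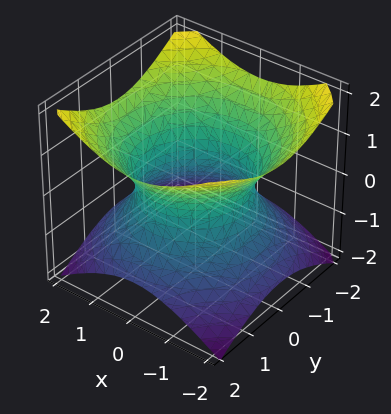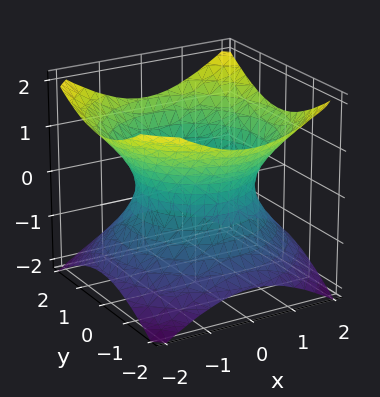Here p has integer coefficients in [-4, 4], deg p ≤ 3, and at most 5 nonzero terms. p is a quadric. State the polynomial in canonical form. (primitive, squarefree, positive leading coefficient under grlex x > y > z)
First, the degree is 2 — an hourglass — one-sheet hyperboloid; a quadric.
Next, symmetries: the z ↦ −z reflection is a symmetry, so z appears only in even powers; rotational symmetry about the z-axis ⇒ p depends on x, y only through x² + y².
Next, reading off the gridlines: a circular section at z = 1 has radius between 1 and 2; it misses every integer gridline on the z-axis.
Finally, fitting integer coefficients to these (and the overall shape) gives p.

2*x^2 + 2*y^2 - 3*z^2 - 3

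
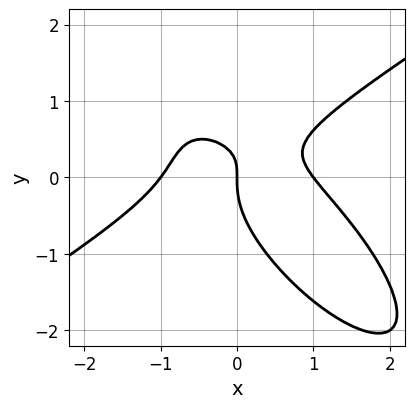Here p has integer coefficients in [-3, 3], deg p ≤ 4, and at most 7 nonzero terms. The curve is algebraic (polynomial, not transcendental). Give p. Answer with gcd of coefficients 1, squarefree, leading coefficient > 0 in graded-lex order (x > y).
2*x^3 - 3*x*y^2 - 3*y^3 + 3*x*y - 2*x

deg p = 3.
From the visible intercepts: the x-axis gridline crossings are at x ∈ {-1, 0, 1}; it meets the y-axis at y = 0 (among the integer gridlines).
Together with the visible shape, these determine p as stated.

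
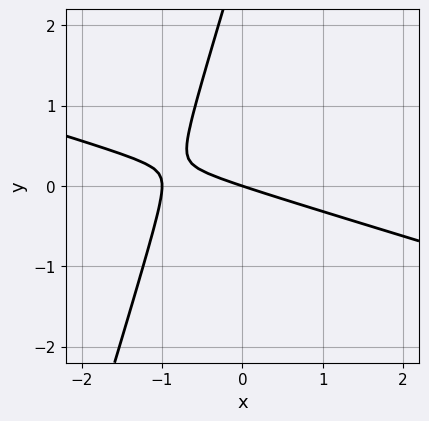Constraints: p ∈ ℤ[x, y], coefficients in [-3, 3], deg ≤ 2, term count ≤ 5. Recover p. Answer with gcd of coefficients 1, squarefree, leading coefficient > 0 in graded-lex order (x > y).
Degree: the shape is more complex than any degree-1 curve, so deg p = 2.
Observable constraints: among the integer gridlines, it crosses the x-axis at x ∈ {-1, 0}; it crosses the y-axis at the gridline y = 0.
Together with the visible shape, these determine p as stated.

x^2 + 3*x*y - y^2 + x + 3*y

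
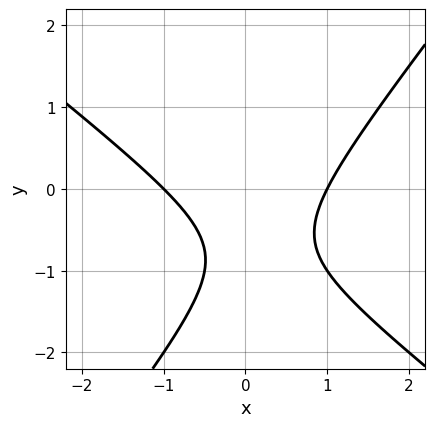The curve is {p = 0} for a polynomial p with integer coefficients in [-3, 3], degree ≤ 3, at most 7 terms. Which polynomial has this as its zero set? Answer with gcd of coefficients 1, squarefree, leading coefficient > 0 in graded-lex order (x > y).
2*x^2 + x*y - 2*y^2 - 3*y - 2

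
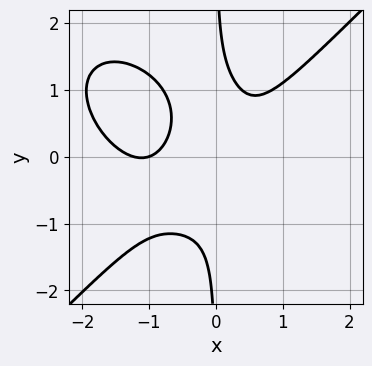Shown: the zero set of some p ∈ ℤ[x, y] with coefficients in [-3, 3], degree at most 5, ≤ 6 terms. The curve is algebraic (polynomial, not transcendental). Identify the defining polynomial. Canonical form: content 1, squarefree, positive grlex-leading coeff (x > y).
The degree is 4 — a generic line meets the curve in up to 4 points.
Against the integer gridlines: it misses every integer gridline on the y-axis; it meets the x-axis at x = -1 (among the integer gridlines).
Fitting integer coefficients to these (and the overall shape) gives p.

2*x^4 - 2*x*y^3 + 3*x^3 - 3*x^2*y + 1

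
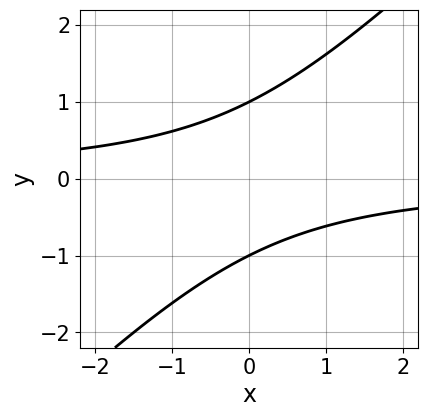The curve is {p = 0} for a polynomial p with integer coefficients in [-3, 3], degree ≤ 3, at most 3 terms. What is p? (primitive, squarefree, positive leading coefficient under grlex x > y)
x*y - y^2 + 1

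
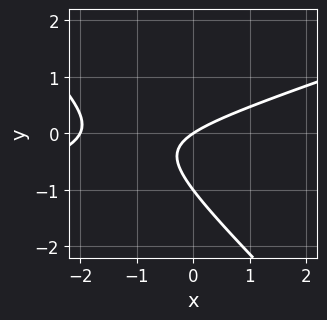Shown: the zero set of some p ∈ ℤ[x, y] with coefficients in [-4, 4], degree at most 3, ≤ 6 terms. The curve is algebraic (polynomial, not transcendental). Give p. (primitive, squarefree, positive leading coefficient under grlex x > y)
x^2 - 2*x*y - 3*y^2 + 2*x - 3*y

1. The degree is 2 — a generic line meets the curve in up to 2 points.
2. Observable constraints: the y-axis gridline crossings are at y ∈ {-1, 0}; among the integer gridlines, it crosses the x-axis at x ∈ {-2, 0}.
3. Matching integer coefficients to the picture gives p.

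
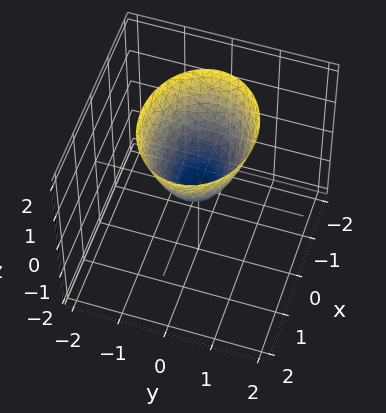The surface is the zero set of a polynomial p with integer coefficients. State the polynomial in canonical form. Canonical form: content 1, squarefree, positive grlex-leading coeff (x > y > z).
2*x^2 + 3*y^2 - 2*z

1. deg p = 2. A paraboloid; a quadric.
2. Symmetries: mirror symmetry y ↦ −y ⇒ only even powers of y; mirror symmetry x ↦ −x ⇒ only even powers of x.
3. From the axis intercepts and sections: it meets the y-axis at y = 0 (among the integer gridlines); it crosses the x-axis at the gridline x = 0.
4. Fitting integer coefficients to these (and the overall shape) gives p.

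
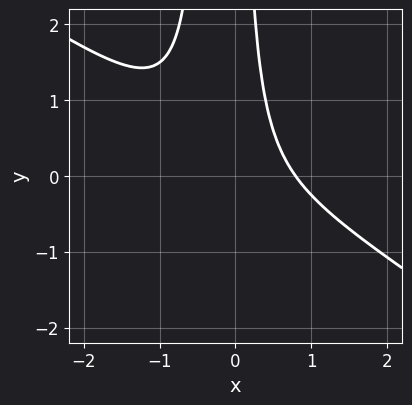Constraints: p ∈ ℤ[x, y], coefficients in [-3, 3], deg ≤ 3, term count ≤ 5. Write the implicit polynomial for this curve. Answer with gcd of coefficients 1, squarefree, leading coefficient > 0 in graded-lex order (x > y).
1. Degree: no degree-2 curve has this shape, so deg p = 3.
2. Checking where it meets the axes: no y-intercept at any integer in the box.
3. Solving for integer coefficients yields p as stated.

2*x^3 + 3*x^2*y + x*y - 1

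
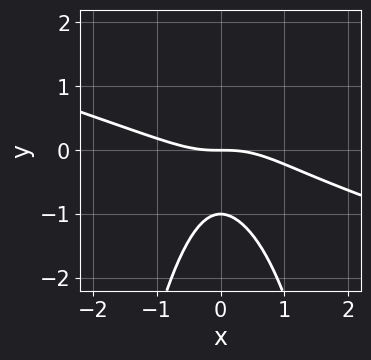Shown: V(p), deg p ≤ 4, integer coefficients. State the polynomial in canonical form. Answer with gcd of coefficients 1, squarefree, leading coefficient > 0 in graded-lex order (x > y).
x^3 + 3*x^2*y + 2*y^2 + 2*y

1. Degree: a generic line meets the curve in up to 3 points, so deg p = 3.
2. From the visible intercepts: among the integer gridlines, it crosses the y-axis at y ∈ {-1, 0}; it crosses the x-axis at the gridline x = 0.
3. Matching integer coefficients to the picture gives p.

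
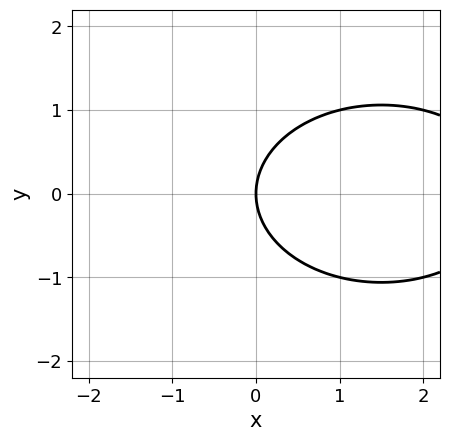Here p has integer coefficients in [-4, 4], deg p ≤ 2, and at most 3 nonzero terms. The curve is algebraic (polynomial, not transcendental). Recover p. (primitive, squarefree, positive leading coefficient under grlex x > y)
First, degree: no degree-1 curve has this shape, so deg p = 2.
Next, symmetries: it's symmetric under y → −y, forcing even powers of y.
Next, reading off the gridlines: one x-axis crossing is at x = 0; one y-axis crossing is at y = 0.
Finally, putting this together gives p.

x^2 + 2*y^2 - 3*x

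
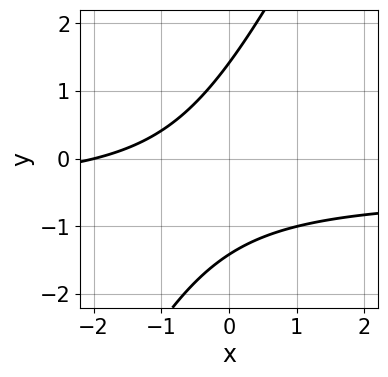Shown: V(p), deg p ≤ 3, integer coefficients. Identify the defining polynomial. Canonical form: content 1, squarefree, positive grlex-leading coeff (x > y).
Degree: the shape is more complex than any degree-1 curve, so deg p = 2.
From the axis intercepts and sections: it crosses the x-axis at the gridline x = -2.
Fitting integer coefficients to these (and the overall shape) gives p.

2*x*y - y^2 + x + 2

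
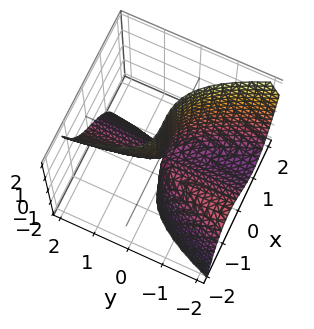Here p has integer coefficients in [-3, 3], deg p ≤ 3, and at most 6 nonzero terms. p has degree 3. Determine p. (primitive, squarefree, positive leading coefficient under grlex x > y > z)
1. The degree is 3 — the shape is more complex than any degree-2 surface.
2. Observable constraints: the visible z-axis segment lies entirely on the surface; it crosses the x-axis at the gridline x = 0; it crosses the y-axis at the gridline y = 0.
3. Together with the visible shape, these determine p as stated.

2*x^3 + 2*x*y + 2*y*z + y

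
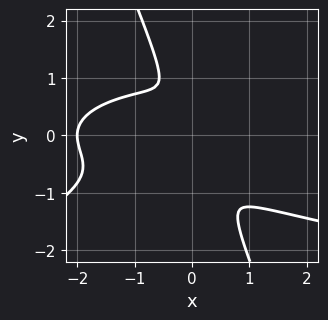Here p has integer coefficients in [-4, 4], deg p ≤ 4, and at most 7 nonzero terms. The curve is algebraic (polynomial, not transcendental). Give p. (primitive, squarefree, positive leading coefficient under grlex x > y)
x^2*y^2 - 2*x*y^3 - y^4 - x^3 - 2*x^2

1. deg p = 4.
2. Reading off the gridlines: one x-axis crossing is at x = -2.
3. Together with the visible shape, these determine p as stated.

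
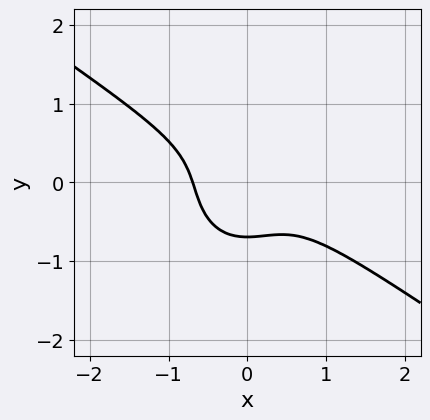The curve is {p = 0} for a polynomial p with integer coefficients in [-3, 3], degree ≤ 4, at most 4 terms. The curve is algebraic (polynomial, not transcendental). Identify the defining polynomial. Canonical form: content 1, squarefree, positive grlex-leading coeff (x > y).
3*x^3 + 3*x^2*y + 3*y^3 + 1

deg p = 3. No degree-2 curve has this shape.
Matching integer coefficients to the picture gives p.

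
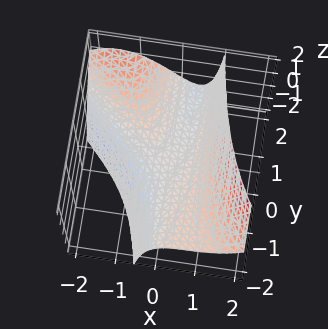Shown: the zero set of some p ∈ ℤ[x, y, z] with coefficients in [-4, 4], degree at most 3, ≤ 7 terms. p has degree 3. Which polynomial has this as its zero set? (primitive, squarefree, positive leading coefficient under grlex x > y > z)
2*x^3 + 2*x^2*y + x*y*z - 2*x*y - 3*z

deg p = 3. A generic line meets the surface in up to 3 points.
From the axis intercepts and sections: one x-axis crossing is at x = 0; one z-axis crossing is at z = 0; the visible y-axis segment lies entirely on the surface.
The integer polynomial consistent with all of this is the stated p.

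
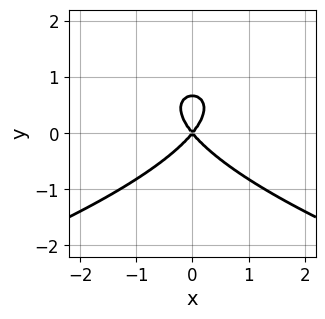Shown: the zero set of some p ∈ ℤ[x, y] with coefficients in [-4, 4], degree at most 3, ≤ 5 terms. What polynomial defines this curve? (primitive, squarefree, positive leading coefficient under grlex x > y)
First, degree: no degree-2 curve has this shape, so deg p = 3.
Next, symmetries: it's symmetric under x → −x, forcing even powers of x.
Next, reading off the gridlines: it meets the x-axis at x = 0 (among the integer gridlines); it crosses the y-axis at the gridline y = 0.
Finally, matching integer coefficients to the picture gives p.

3*y^3 + 3*x^2 - 2*y^2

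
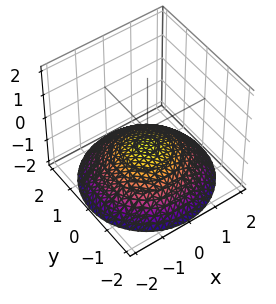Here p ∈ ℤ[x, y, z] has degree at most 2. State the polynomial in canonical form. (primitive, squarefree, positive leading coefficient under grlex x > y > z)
First, degree: no degree-1 surface has this shape, so deg p = 2.
Next, symmetries: the z-axis is an axis of rotation, so x and y enter only as x² + y².
Then, from the visible intercepts: the surface avoids every integer y-axis point in the box; it misses every integer gridline on the x-axis; a circular section at z = -1 has radius exactly 1.
Finally, solving for integer coefficients yields p as stated.

x^2 + y^2 + 3*z + 2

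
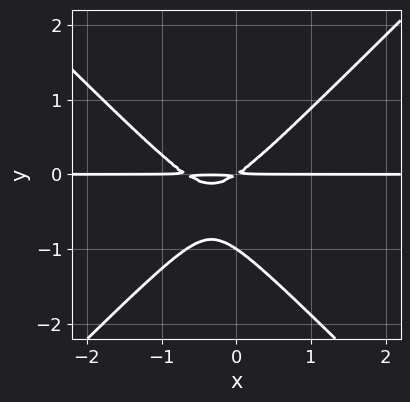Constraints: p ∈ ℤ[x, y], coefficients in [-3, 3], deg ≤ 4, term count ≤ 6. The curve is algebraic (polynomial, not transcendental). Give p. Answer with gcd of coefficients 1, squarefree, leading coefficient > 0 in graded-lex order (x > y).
First, the degree is 3 — a generic line meets the curve in up to 3 points.
Then, checking where it meets the axes: the visible x-axis segment lies entirely on the curve; one y-axis crossing is at y = -1.
Finally, fitting integer coefficients to these (and the overall shape) gives p.

3*x^2*y - 3*y^3 + 2*x*y - 3*y^2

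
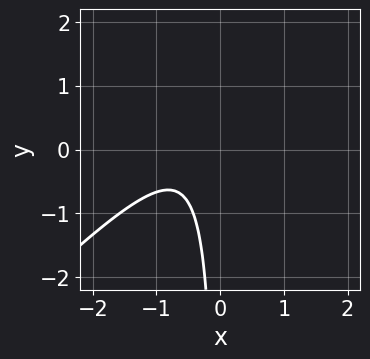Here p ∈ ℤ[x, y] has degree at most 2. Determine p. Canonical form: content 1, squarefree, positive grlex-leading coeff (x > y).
3*x^2 - 3*x*y + 3*x + 2

First, the degree is 2 — the shape is more complex than any degree-1 curve.
Next, observable constraints: it misses every integer gridline on the x-axis; it misses every integer gridline on the y-axis.
Finally, putting this together gives p.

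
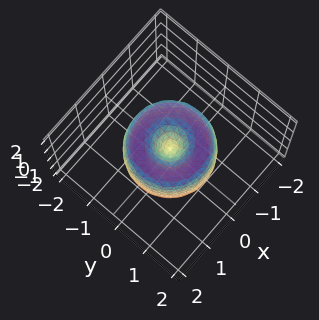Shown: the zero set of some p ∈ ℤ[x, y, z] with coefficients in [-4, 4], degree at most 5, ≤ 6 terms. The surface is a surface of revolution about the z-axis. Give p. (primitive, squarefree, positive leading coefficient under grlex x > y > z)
2*x^4 + 4*x^2*y^2 + 2*y^4 - 3*x^2 - 3*y^2 + z^2

(a) deg p = 4.
(b) Symmetries: rotational symmetry about the z-axis ⇒ p depends on x, y only through x² + y².
(c) Reading off the gridlines: it crosses the x-axis at the gridline x = 0; a circular section at z = -1 has radius between 0 and 1; it crosses the y-axis at the gridline y = 0.
(d) Assembling these constraints gives the stated polynomial.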